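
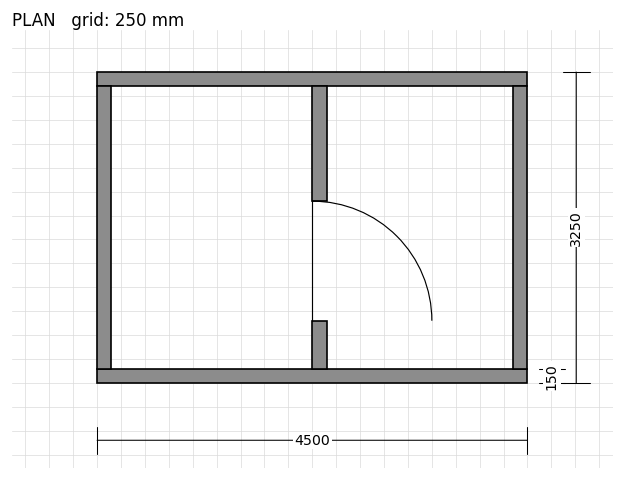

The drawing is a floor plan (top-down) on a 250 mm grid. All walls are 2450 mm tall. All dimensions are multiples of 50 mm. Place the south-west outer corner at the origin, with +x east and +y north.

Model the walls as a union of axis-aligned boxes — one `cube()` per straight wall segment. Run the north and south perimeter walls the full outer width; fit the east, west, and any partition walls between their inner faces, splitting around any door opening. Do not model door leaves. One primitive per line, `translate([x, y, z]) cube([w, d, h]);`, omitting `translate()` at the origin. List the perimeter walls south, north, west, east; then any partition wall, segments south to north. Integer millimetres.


cube([4500, 150, 2450]);
translate([0, 3100, 0]) cube([4500, 150, 2450]);
translate([0, 150, 0]) cube([150, 2950, 2450]);
translate([4350, 150, 0]) cube([150, 2950, 2450]);
translate([2250, 150, 0]) cube([150, 500, 2450]);
translate([2250, 1900, 0]) cube([150, 1200, 2450]);


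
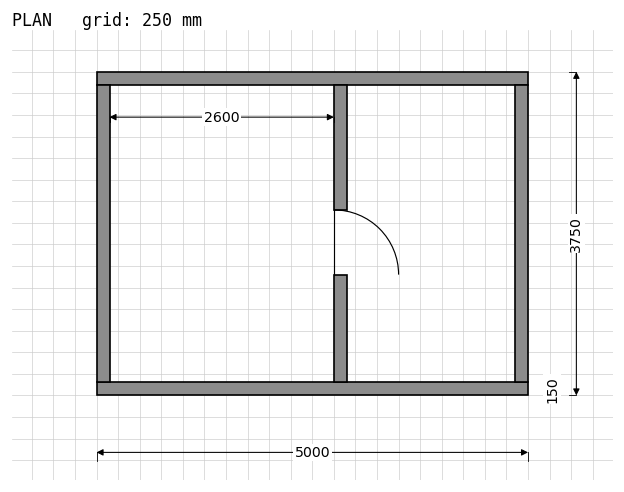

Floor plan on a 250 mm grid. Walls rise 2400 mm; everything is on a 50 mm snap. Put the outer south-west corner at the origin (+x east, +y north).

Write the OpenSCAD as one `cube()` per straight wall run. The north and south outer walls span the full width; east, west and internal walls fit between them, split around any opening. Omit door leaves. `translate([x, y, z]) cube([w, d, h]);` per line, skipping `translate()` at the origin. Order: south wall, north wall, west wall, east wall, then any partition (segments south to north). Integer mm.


cube([5000, 150, 2400]);
translate([0, 3600, 0]) cube([5000, 150, 2400]);
translate([0, 150, 0]) cube([150, 3450, 2400]);
translate([4850, 150, 0]) cube([150, 3450, 2400]);
translate([2750, 150, 0]) cube([150, 1250, 2400]);
translate([2750, 2150, 0]) cube([150, 1450, 2400]);


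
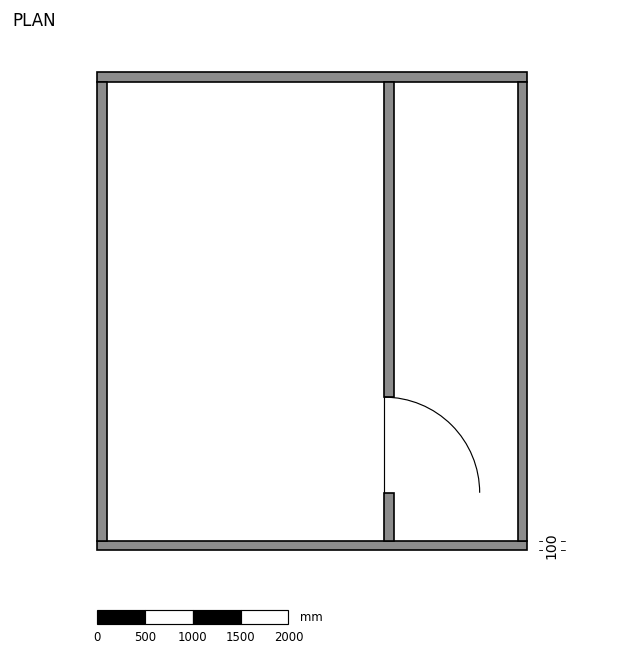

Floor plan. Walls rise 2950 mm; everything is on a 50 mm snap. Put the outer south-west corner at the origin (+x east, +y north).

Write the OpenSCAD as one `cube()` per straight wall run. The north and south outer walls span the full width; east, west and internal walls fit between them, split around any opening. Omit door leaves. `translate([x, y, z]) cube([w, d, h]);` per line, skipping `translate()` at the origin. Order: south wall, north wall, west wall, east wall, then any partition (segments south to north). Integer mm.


cube([4500, 100, 2950]);
translate([0, 4900, 0]) cube([4500, 100, 2950]);
translate([0, 100, 0]) cube([100, 4800, 2950]);
translate([4400, 100, 0]) cube([100, 4800, 2950]);
translate([3000, 100, 0]) cube([100, 500, 2950]);
translate([3000, 1600, 0]) cube([100, 3300, 2950]);


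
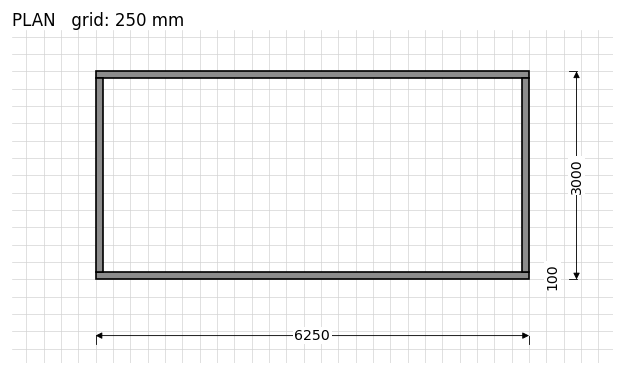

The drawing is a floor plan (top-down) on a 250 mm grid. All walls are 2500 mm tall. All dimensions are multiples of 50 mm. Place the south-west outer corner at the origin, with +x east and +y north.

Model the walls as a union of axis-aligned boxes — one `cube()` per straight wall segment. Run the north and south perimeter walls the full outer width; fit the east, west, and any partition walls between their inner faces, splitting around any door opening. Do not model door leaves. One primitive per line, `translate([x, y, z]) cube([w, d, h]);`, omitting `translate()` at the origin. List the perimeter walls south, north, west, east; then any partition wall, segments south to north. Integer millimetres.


cube([6250, 100, 2500]);
translate([0, 2900, 0]) cube([6250, 100, 2500]);
translate([0, 100, 0]) cube([100, 2800, 2500]);
translate([6150, 100, 0]) cube([100, 2800, 2500]);


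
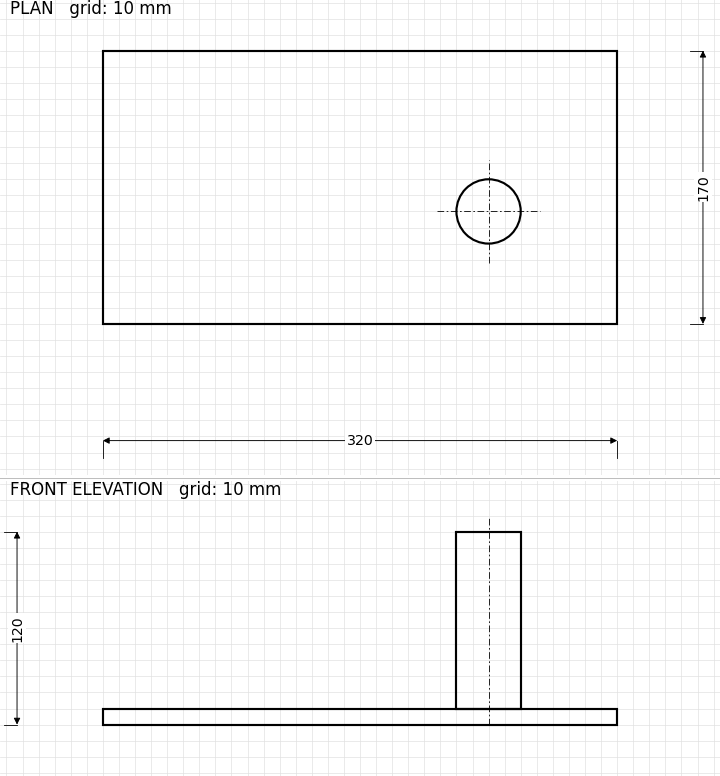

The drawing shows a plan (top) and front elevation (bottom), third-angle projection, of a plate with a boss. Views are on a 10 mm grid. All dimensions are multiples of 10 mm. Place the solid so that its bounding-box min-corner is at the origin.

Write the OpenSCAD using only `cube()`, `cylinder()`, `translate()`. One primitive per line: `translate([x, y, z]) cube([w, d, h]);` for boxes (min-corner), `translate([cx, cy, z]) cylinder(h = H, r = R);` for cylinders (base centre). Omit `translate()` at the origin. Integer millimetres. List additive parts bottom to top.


cube([320, 170, 10]);
translate([240, 70, 10]) cylinder(h = 110, r = 20);


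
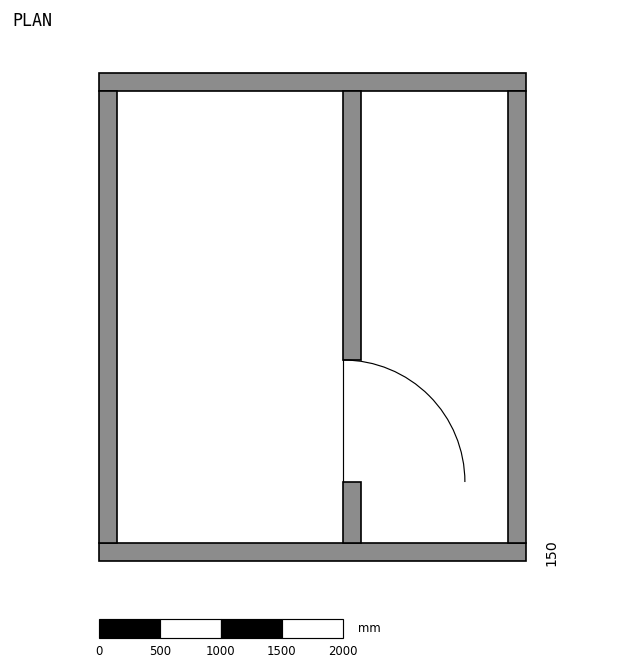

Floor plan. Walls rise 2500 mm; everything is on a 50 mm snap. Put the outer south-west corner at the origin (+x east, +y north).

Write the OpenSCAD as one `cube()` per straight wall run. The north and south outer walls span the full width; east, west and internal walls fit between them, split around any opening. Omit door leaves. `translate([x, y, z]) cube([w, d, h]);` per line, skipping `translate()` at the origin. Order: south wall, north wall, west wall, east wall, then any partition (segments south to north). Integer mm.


cube([3500, 150, 2500]);
translate([0, 3850, 0]) cube([3500, 150, 2500]);
translate([0, 150, 0]) cube([150, 3700, 2500]);
translate([3350, 150, 0]) cube([150, 3700, 2500]);
translate([2000, 150, 0]) cube([150, 500, 2500]);
translate([2000, 1650, 0]) cube([150, 2200, 2500]);


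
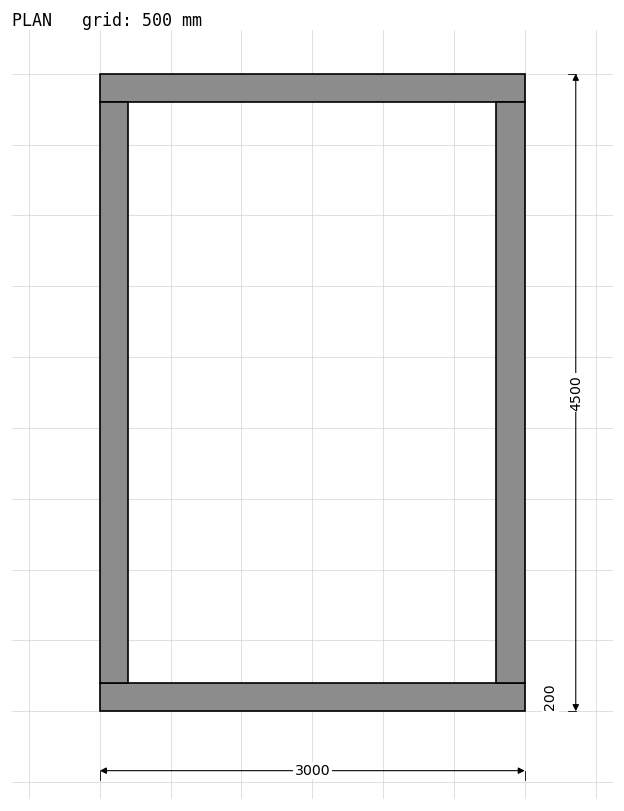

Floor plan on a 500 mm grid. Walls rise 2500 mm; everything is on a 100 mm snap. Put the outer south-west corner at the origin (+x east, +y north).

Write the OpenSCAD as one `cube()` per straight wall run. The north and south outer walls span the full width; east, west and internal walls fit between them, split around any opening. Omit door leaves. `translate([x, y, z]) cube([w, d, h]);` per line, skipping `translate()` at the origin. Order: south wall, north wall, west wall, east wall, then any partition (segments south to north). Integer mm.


cube([3000, 200, 2500]);
translate([0, 4300, 0]) cube([3000, 200, 2500]);
translate([0, 200, 0]) cube([200, 4100, 2500]);
translate([2800, 200, 0]) cube([200, 4100, 2500]);


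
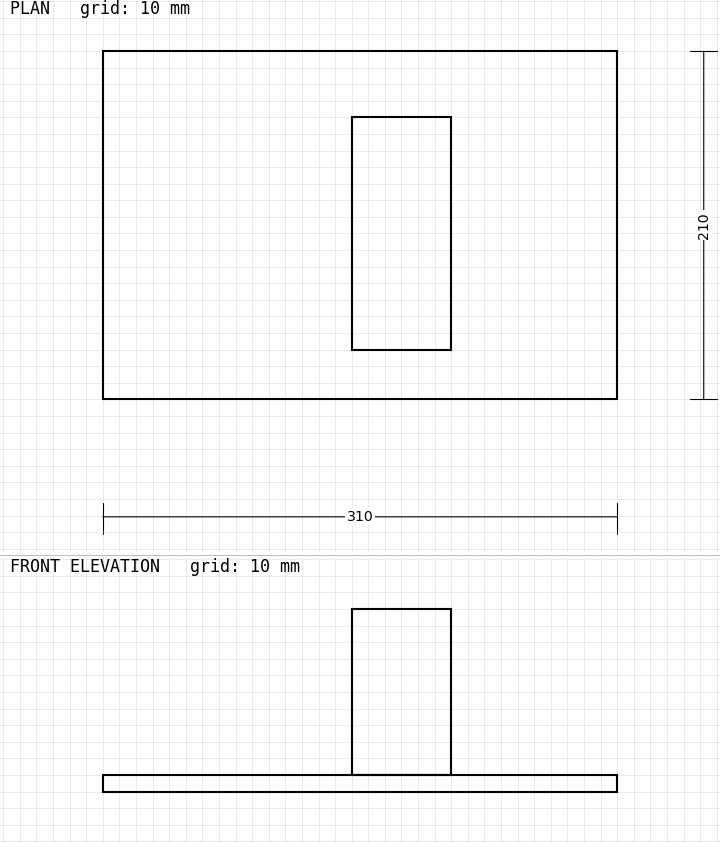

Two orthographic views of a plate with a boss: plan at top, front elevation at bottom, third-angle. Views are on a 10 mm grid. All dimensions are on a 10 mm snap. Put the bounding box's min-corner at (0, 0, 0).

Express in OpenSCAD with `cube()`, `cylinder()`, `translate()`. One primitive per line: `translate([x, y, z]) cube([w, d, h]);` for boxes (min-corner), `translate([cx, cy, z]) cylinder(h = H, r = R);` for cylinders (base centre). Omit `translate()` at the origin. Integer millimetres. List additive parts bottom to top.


cube([310, 210, 10]);
translate([150, 30, 10]) cube([60, 140, 100]);


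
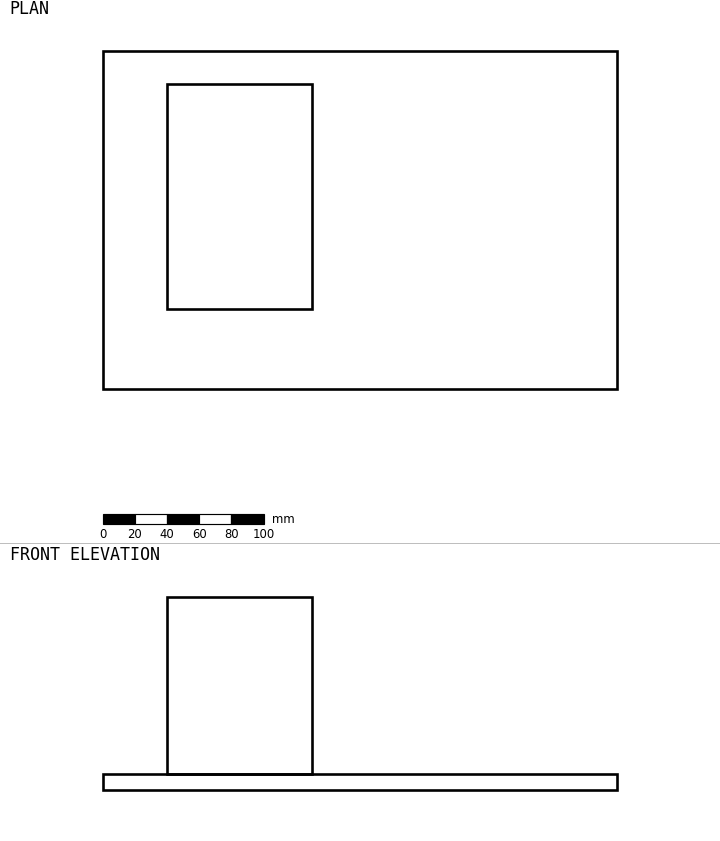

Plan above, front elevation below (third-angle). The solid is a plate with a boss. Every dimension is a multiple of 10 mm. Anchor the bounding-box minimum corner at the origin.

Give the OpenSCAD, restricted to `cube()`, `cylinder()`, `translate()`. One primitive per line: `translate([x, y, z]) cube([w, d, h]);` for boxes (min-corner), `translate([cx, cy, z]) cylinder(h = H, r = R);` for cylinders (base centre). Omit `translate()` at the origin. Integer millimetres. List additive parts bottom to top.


cube([320, 210, 10]);
translate([40, 50, 10]) cube([90, 140, 110]);


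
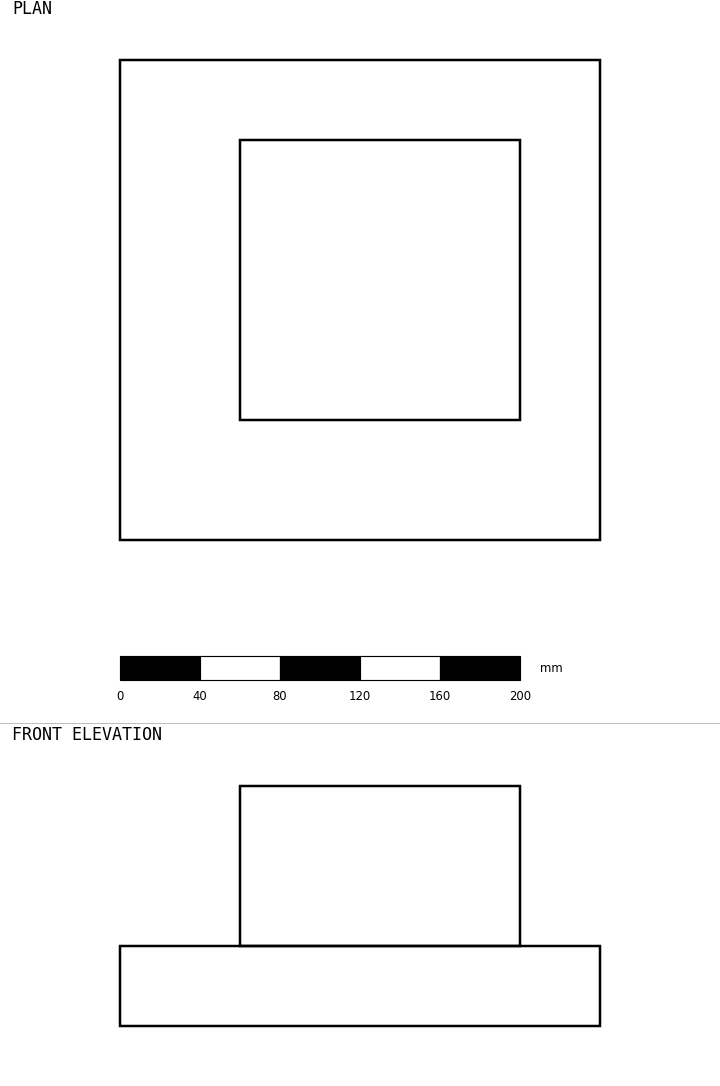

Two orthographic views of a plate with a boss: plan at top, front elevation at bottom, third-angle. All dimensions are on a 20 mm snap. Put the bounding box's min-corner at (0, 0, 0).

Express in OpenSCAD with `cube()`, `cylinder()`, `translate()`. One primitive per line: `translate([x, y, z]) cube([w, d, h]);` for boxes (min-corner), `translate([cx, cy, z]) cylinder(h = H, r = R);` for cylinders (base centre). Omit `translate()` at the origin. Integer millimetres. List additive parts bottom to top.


cube([240, 240, 40]);
translate([60, 60, 40]) cube([140, 140, 80]);


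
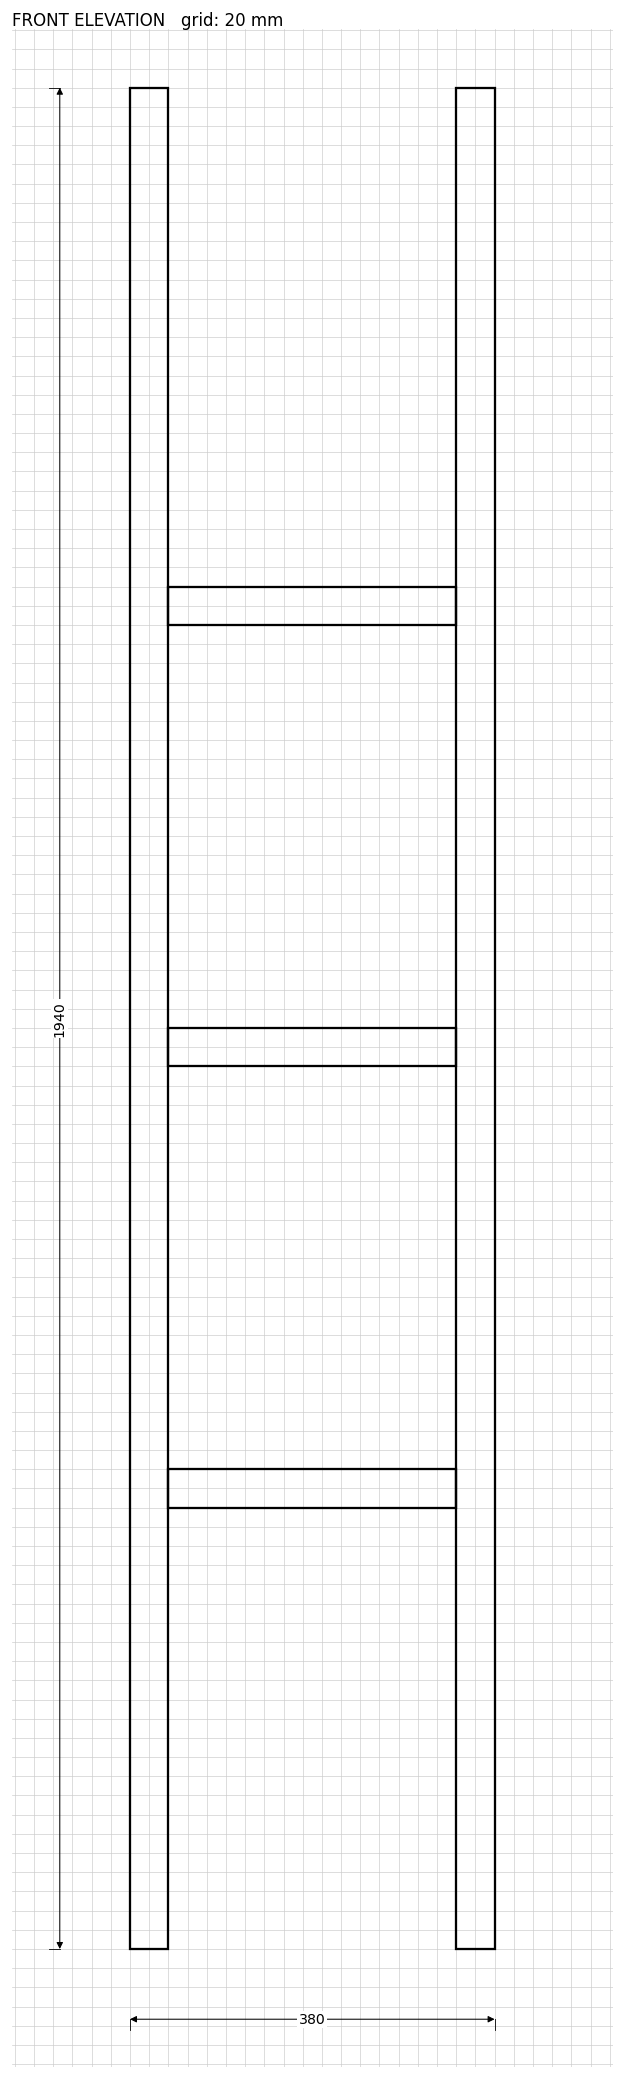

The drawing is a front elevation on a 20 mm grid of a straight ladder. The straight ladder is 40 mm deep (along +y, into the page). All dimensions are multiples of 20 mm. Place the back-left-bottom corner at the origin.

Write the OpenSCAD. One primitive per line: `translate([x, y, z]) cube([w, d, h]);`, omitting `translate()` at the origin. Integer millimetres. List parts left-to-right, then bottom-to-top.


cube([40, 40, 1940]);
translate([40, 0, 460]) cube([300, 40, 40]);
translate([40, 0, 920]) cube([300, 40, 40]);
translate([40, 0, 1380]) cube([300, 40, 40]);
translate([340, 0, 0]) cube([40, 40, 1940]);


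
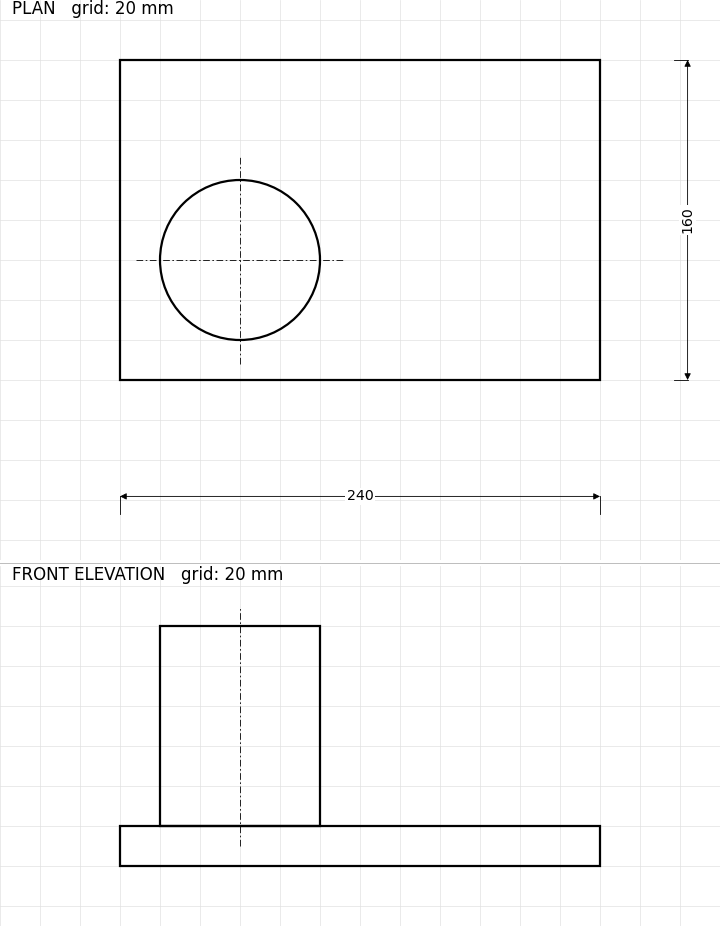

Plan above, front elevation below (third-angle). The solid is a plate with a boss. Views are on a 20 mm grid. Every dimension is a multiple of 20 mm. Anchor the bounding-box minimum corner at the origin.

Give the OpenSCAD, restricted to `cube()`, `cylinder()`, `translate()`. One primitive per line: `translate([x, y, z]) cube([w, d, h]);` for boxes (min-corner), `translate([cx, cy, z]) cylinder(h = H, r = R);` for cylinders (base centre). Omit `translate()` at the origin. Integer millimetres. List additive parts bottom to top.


cube([240, 160, 20]);
translate([60, 60, 20]) cylinder(h = 100, r = 40);


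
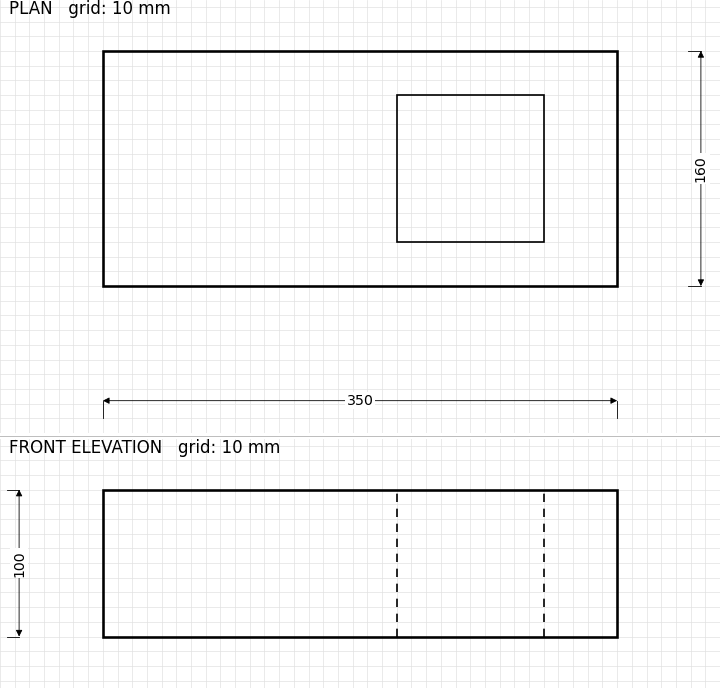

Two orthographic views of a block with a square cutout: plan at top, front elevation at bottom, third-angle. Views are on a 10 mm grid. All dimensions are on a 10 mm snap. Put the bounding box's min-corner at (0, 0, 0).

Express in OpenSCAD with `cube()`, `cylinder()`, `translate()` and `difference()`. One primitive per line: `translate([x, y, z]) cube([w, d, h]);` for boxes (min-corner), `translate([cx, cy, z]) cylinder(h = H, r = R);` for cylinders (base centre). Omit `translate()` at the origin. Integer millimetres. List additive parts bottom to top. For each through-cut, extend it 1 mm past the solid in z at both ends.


difference() {
  cube([350, 160, 100]);
  translate([200, 30, -1]) cube([100, 100, 102]);
}


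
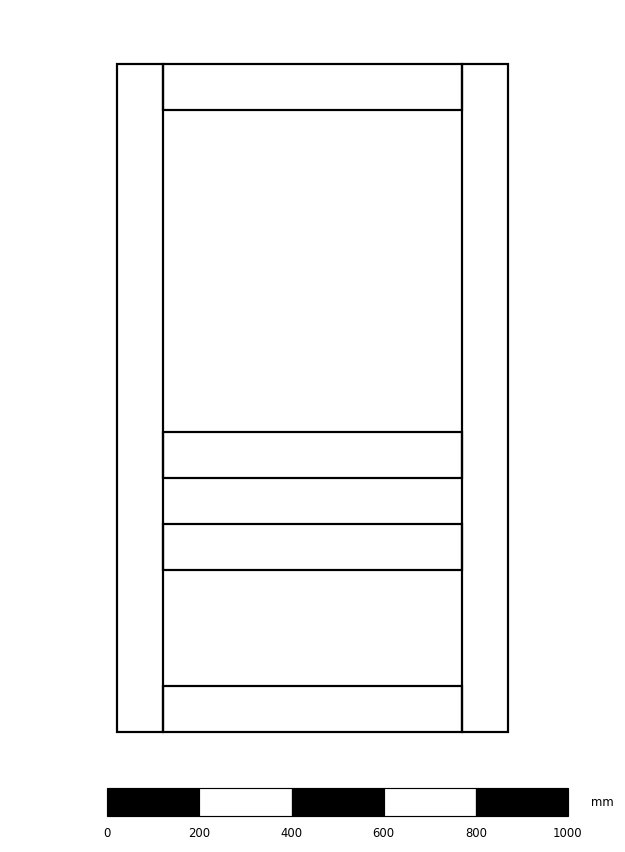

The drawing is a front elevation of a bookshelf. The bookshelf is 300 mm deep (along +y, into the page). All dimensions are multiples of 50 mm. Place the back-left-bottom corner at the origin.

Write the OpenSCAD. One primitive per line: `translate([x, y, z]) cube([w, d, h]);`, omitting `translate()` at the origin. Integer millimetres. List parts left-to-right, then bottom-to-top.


cube([100, 300, 1450]);
translate([100, 0, 0]) cube([650, 300, 100]);
translate([100, 0, 350]) cube([650, 300, 100]);
translate([100, 0, 550]) cube([650, 300, 100]);
translate([100, 0, 1350]) cube([650, 300, 100]);
translate([750, 0, 0]) cube([100, 300, 1450]);


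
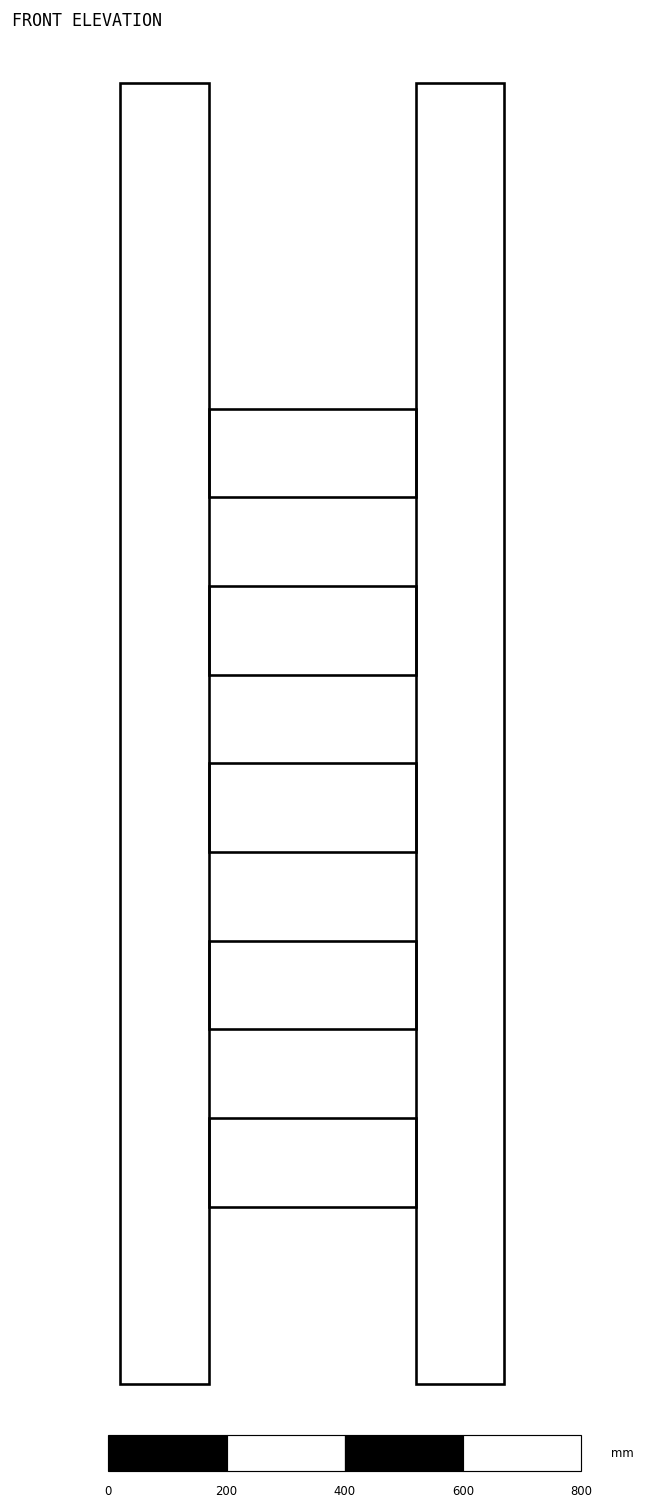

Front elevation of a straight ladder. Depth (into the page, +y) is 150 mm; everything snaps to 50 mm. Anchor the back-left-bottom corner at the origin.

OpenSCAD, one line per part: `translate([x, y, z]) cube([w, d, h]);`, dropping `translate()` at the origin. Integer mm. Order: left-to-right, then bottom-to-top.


cube([150, 150, 2200]);
translate([150, 0, 300]) cube([350, 150, 150]);
translate([150, 0, 600]) cube([350, 150, 150]);
translate([150, 0, 900]) cube([350, 150, 150]);
translate([150, 0, 1200]) cube([350, 150, 150]);
translate([150, 0, 1500]) cube([350, 150, 150]);
translate([500, 0, 0]) cube([150, 150, 2200]);


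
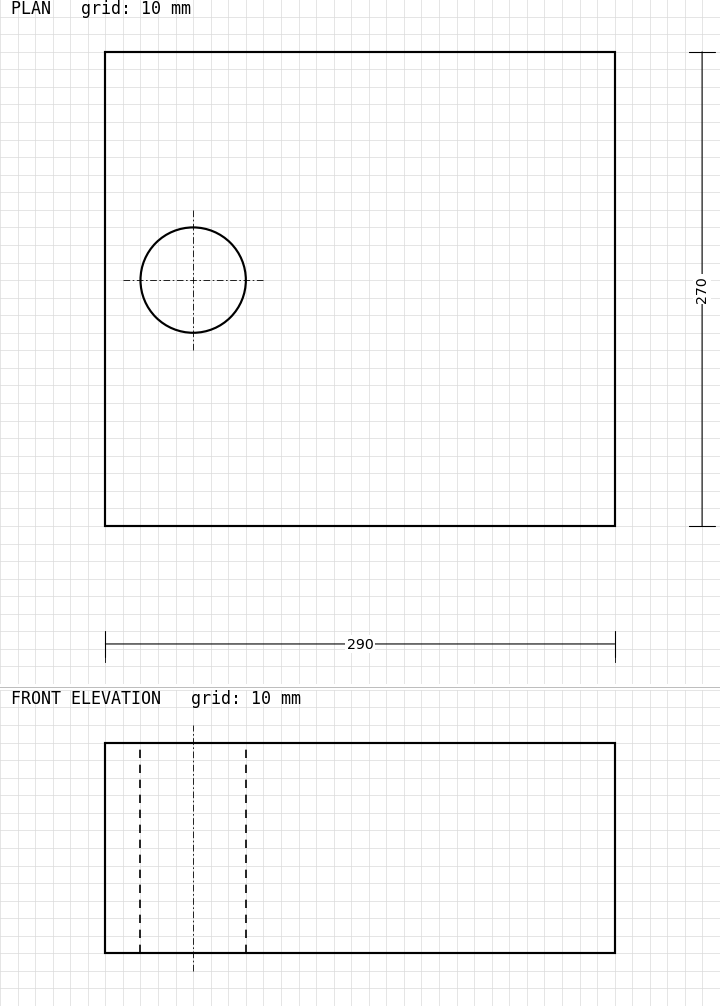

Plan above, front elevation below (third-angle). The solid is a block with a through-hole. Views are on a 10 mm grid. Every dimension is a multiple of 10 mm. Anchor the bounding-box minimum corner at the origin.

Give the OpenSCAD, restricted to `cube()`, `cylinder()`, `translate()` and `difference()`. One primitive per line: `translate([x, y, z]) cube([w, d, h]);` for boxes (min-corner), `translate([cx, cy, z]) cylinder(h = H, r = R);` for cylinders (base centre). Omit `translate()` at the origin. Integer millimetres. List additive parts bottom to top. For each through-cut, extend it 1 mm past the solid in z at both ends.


difference() {
  cube([290, 270, 120]);
  translate([50, 140, -1]) cylinder(h = 122, r = 30);
}


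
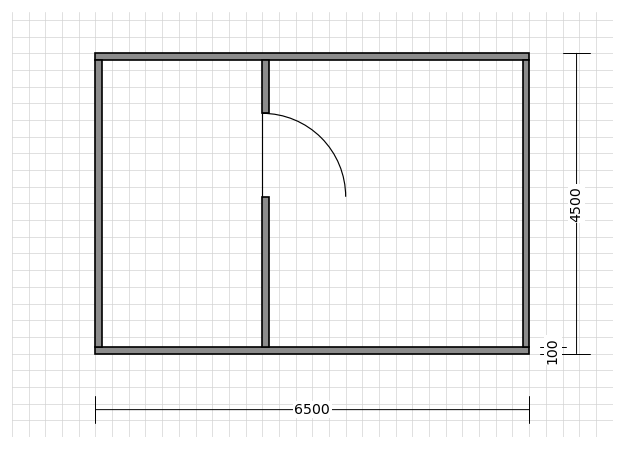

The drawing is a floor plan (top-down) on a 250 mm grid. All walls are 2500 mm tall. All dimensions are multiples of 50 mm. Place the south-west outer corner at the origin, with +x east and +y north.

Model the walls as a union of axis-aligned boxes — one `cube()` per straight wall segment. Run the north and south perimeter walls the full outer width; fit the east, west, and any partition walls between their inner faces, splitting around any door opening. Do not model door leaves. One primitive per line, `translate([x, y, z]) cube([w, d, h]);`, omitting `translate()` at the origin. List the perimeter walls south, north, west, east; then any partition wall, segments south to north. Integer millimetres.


cube([6500, 100, 2500]);
translate([0, 4400, 0]) cube([6500, 100, 2500]);
translate([0, 100, 0]) cube([100, 4300, 2500]);
translate([6400, 100, 0]) cube([100, 4300, 2500]);
translate([2500, 100, 0]) cube([100, 2250, 2500]);
translate([2500, 3600, 0]) cube([100, 800, 2500]);


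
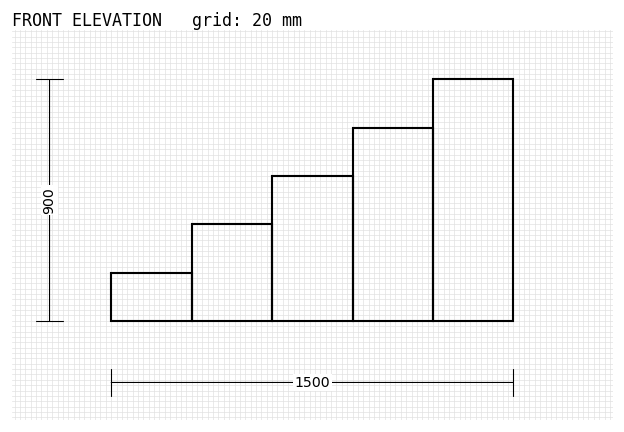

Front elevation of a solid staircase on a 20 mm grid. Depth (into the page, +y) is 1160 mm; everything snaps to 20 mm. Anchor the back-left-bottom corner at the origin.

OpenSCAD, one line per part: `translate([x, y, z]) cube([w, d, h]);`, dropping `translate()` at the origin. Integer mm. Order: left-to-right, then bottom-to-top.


cube([300, 1160, 180]);
translate([300, 0, 0]) cube([300, 1160, 360]);
translate([600, 0, 0]) cube([300, 1160, 540]);
translate([900, 0, 0]) cube([300, 1160, 720]);
translate([1200, 0, 0]) cube([300, 1160, 900]);


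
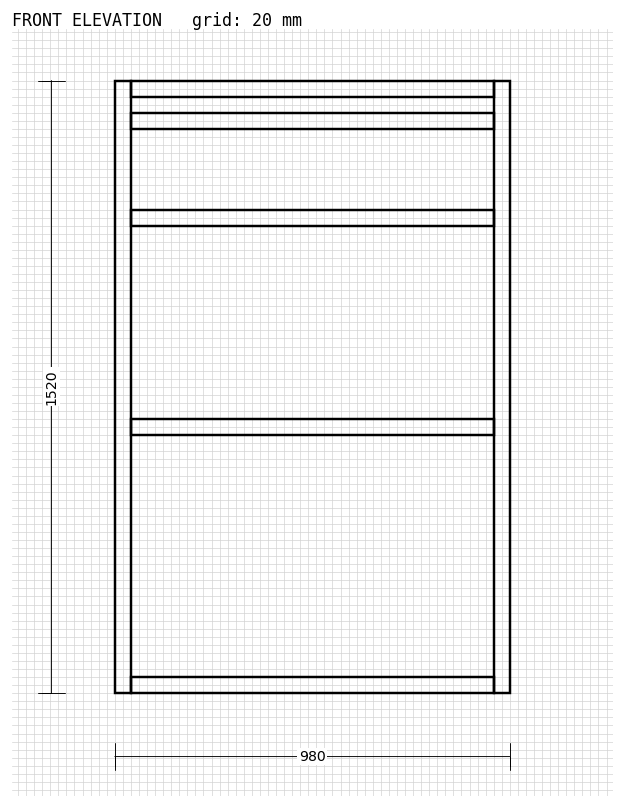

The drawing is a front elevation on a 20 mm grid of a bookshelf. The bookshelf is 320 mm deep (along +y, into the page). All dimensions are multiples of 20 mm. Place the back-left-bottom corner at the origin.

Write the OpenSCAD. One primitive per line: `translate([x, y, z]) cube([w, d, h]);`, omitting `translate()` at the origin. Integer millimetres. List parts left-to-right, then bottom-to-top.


cube([40, 320, 1520]);
translate([40, 0, 0]) cube([900, 320, 40]);
translate([40, 0, 640]) cube([900, 320, 40]);
translate([40, 0, 1160]) cube([900, 320, 40]);
translate([40, 0, 1400]) cube([900, 320, 40]);
translate([40, 0, 1480]) cube([900, 320, 40]);
translate([940, 0, 0]) cube([40, 320, 1520]);


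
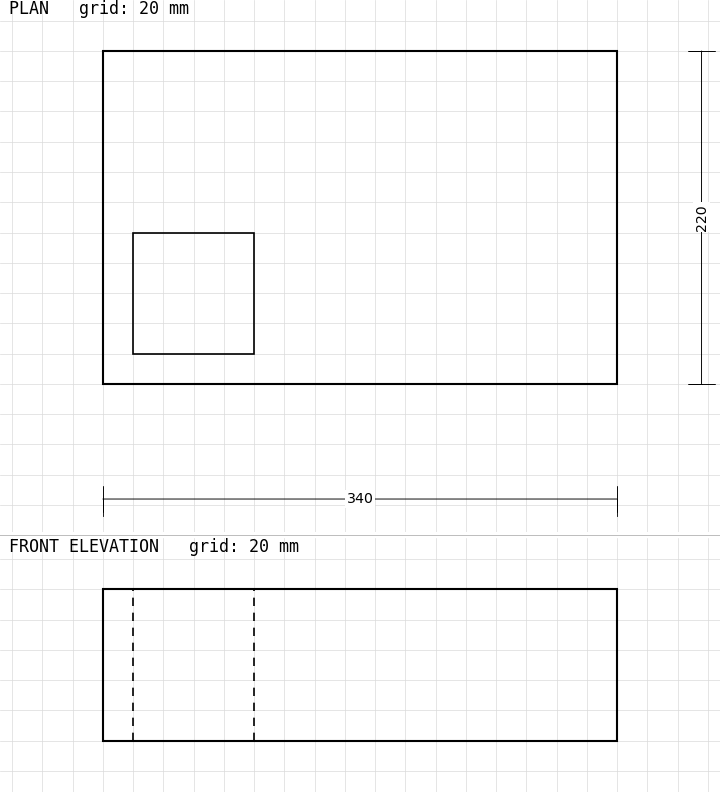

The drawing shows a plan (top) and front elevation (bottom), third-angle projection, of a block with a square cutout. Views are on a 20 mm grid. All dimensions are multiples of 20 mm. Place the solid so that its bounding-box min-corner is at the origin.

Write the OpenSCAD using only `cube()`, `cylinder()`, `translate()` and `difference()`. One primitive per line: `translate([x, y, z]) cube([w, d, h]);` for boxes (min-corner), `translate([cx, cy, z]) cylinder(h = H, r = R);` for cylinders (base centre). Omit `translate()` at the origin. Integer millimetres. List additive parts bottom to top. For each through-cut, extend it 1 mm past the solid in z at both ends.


difference() {
  cube([340, 220, 100]);
  translate([20, 20, -1]) cube([80, 80, 102]);
}


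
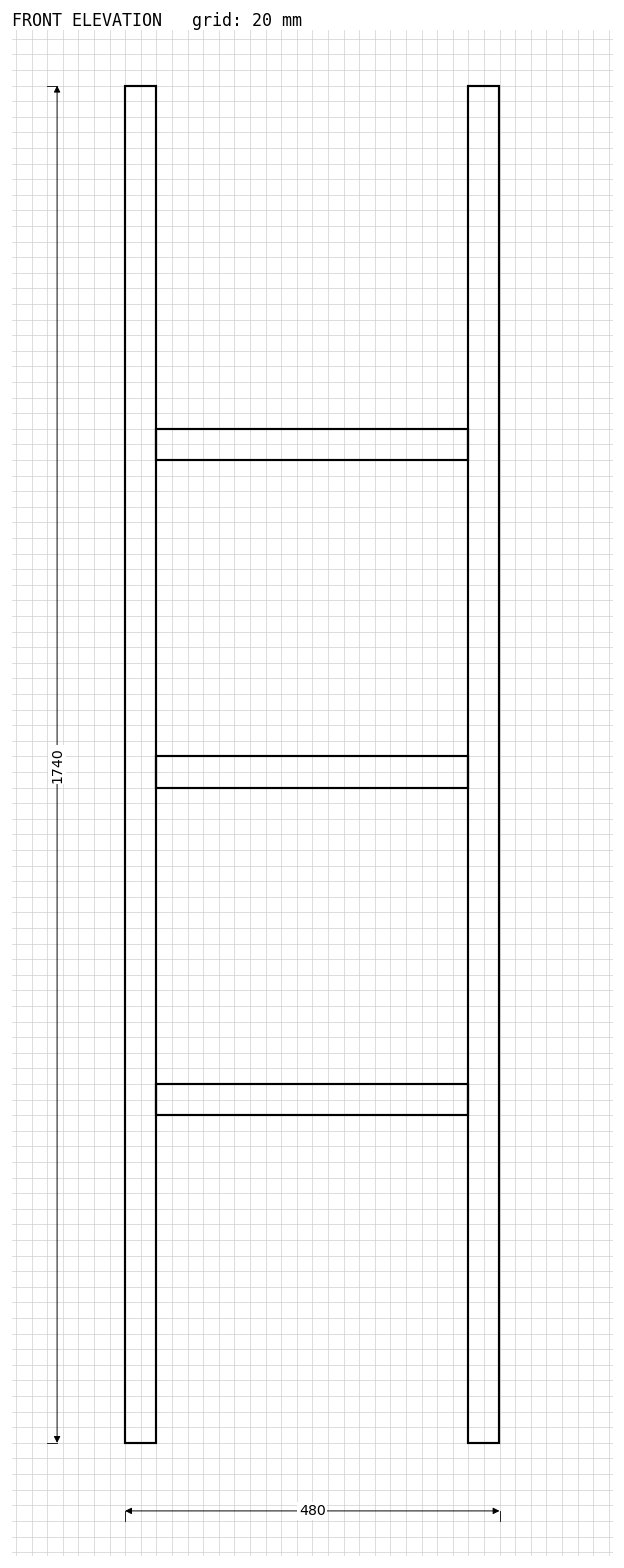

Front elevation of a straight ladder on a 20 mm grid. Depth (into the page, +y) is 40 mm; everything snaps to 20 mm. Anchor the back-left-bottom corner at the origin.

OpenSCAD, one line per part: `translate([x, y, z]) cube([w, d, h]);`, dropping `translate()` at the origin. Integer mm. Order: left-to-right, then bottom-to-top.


cube([40, 40, 1740]);
translate([40, 0, 420]) cube([400, 40, 40]);
translate([40, 0, 840]) cube([400, 40, 40]);
translate([40, 0, 1260]) cube([400, 40, 40]);
translate([440, 0, 0]) cube([40, 40, 1740]);


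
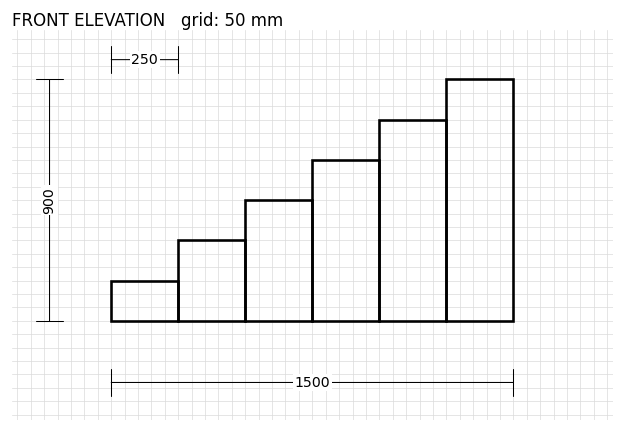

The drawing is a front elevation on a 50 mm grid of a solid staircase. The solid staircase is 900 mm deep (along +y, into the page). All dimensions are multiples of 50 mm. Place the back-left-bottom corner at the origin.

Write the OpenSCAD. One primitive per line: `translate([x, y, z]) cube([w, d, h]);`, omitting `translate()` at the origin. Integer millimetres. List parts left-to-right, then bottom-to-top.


cube([250, 900, 150]);
translate([250, 0, 0]) cube([250, 900, 300]);
translate([500, 0, 0]) cube([250, 900, 450]);
translate([750, 0, 0]) cube([250, 900, 600]);
translate([1000, 0, 0]) cube([250, 900, 750]);
translate([1250, 0, 0]) cube([250, 900, 900]);


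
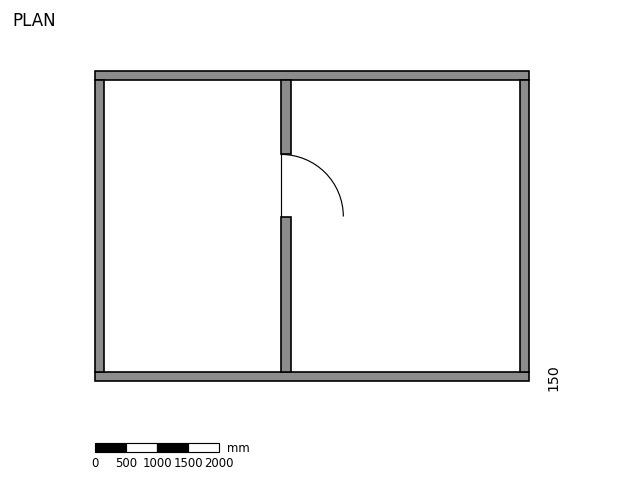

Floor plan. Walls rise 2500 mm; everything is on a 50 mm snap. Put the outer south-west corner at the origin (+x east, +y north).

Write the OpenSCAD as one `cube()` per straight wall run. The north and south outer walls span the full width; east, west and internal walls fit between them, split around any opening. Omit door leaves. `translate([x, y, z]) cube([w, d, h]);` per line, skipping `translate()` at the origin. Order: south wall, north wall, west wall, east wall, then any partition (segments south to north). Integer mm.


cube([7000, 150, 2500]);
translate([0, 4850, 0]) cube([7000, 150, 2500]);
translate([0, 150, 0]) cube([150, 4700, 2500]);
translate([6850, 150, 0]) cube([150, 4700, 2500]);
translate([3000, 150, 0]) cube([150, 2500, 2500]);
translate([3000, 3650, 0]) cube([150, 1200, 2500]);


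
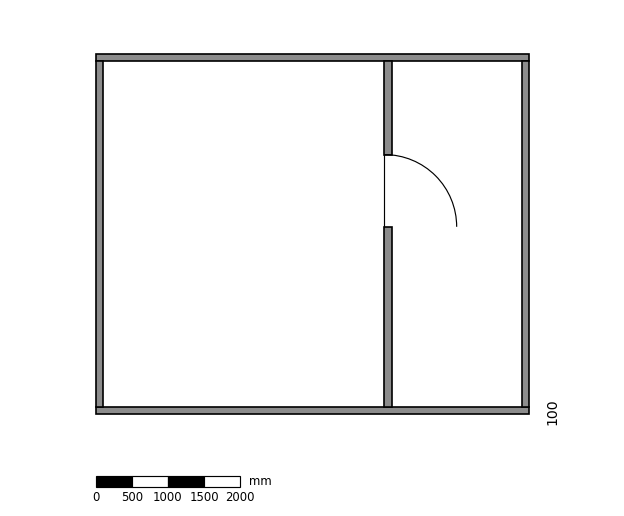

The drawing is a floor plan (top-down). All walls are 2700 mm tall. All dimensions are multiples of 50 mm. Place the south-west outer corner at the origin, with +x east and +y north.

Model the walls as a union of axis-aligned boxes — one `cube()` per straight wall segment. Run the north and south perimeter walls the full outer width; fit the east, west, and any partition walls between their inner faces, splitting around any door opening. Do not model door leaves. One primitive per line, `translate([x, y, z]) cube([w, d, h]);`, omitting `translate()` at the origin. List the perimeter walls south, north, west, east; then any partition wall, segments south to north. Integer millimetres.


cube([6000, 100, 2700]);
translate([0, 4900, 0]) cube([6000, 100, 2700]);
translate([0, 100, 0]) cube([100, 4800, 2700]);
translate([5900, 100, 0]) cube([100, 4800, 2700]);
translate([4000, 100, 0]) cube([100, 2500, 2700]);
translate([4000, 3600, 0]) cube([100, 1300, 2700]);


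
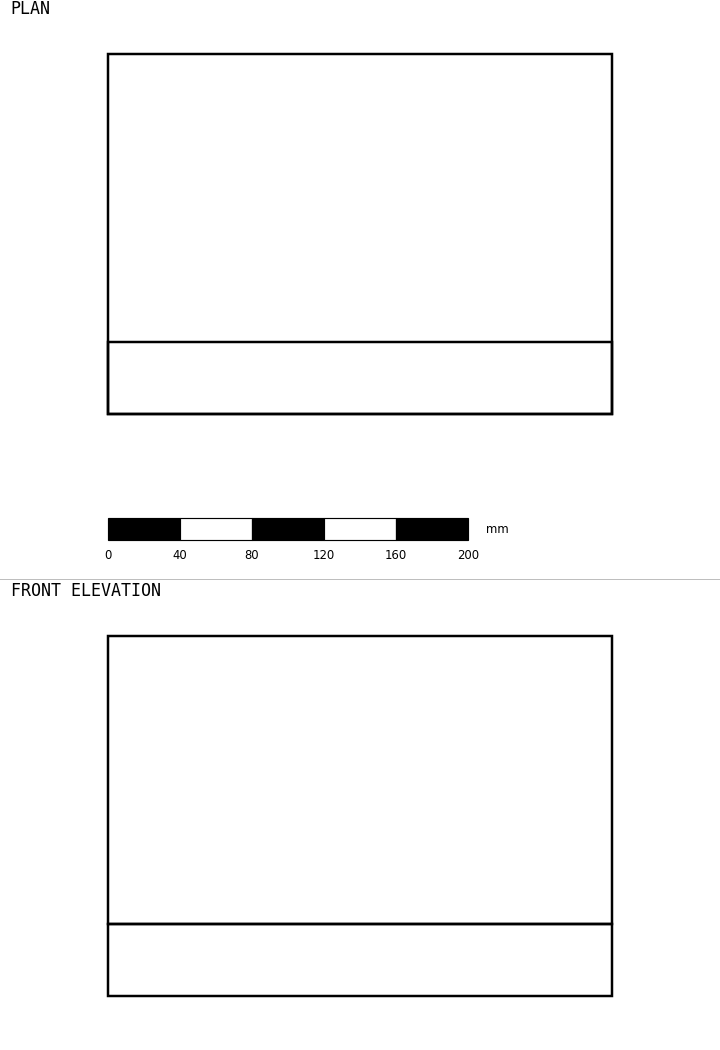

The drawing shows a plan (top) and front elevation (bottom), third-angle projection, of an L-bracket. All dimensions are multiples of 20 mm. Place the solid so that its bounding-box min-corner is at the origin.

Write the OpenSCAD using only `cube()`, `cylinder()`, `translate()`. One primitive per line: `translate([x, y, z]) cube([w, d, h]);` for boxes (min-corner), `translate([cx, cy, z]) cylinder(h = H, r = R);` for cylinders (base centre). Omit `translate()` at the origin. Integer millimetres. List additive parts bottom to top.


cube([280, 200, 40]);
translate([0, 0, 40]) cube([280, 40, 160]);


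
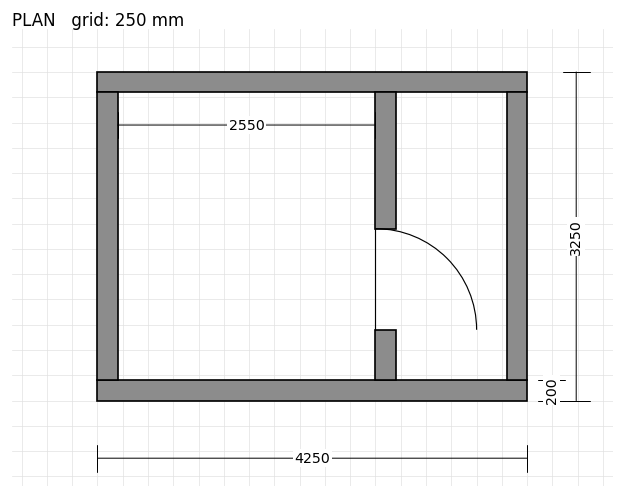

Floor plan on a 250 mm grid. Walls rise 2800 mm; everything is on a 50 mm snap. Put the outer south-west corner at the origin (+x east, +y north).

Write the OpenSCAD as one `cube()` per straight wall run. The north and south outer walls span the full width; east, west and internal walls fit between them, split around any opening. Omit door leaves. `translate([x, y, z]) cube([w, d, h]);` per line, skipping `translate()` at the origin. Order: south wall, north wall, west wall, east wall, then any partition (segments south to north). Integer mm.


cube([4250, 200, 2800]);
translate([0, 3050, 0]) cube([4250, 200, 2800]);
translate([0, 200, 0]) cube([200, 2850, 2800]);
translate([4050, 200, 0]) cube([200, 2850, 2800]);
translate([2750, 200, 0]) cube([200, 500, 2800]);
translate([2750, 1700, 0]) cube([200, 1350, 2800]);


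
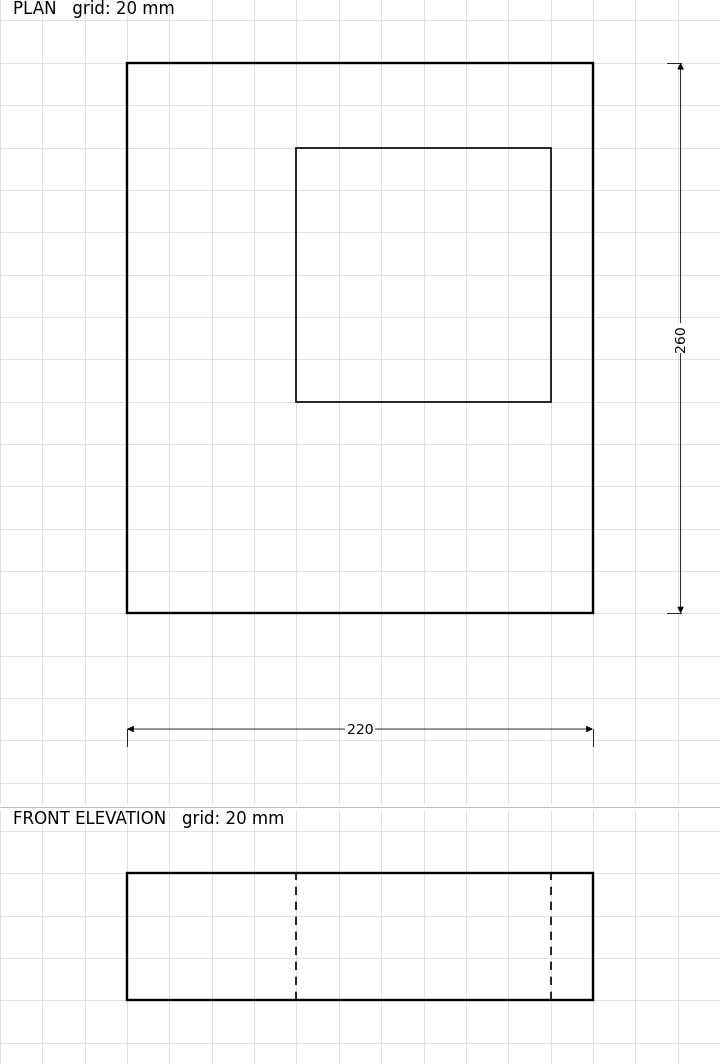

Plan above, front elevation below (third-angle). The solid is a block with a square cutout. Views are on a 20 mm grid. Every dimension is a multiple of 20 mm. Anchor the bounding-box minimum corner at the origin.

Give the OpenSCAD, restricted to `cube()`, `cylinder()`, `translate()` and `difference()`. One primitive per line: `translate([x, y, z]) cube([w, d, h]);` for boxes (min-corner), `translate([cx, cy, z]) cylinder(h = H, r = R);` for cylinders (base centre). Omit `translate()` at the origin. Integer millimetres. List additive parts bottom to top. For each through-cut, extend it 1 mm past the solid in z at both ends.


difference() {
  cube([220, 260, 60]);
  translate([80, 100, -1]) cube([120, 120, 62]);
}


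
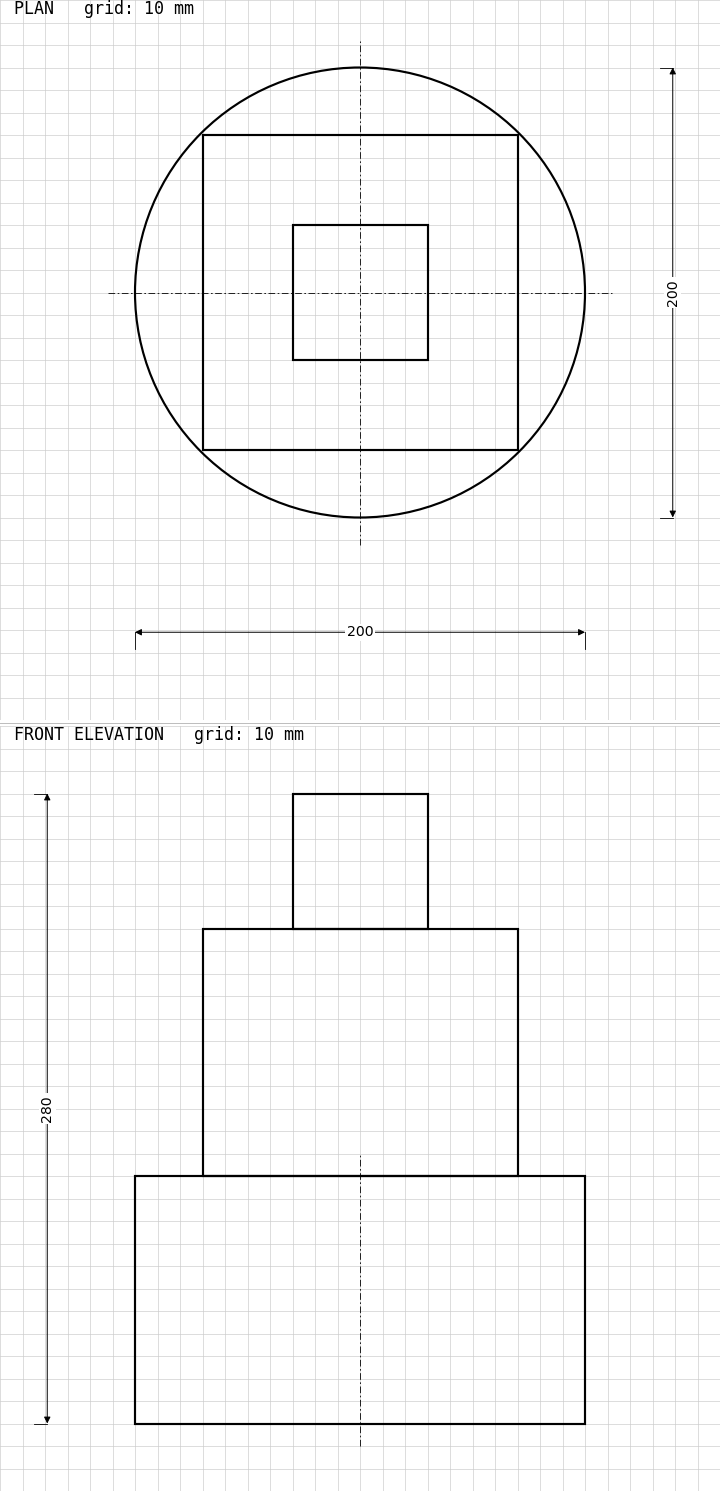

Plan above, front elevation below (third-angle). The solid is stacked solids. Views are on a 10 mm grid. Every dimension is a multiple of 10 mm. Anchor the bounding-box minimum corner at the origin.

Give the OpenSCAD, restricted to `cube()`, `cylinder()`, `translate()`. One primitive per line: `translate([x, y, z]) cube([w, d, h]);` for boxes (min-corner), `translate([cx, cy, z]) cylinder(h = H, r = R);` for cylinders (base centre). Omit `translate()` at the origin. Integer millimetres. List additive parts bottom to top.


translate([100, 100, 0]) cylinder(h = 110, r = 100);
translate([30, 30, 110]) cube([140, 140, 110]);
translate([70, 70, 220]) cube([60, 60, 60]);


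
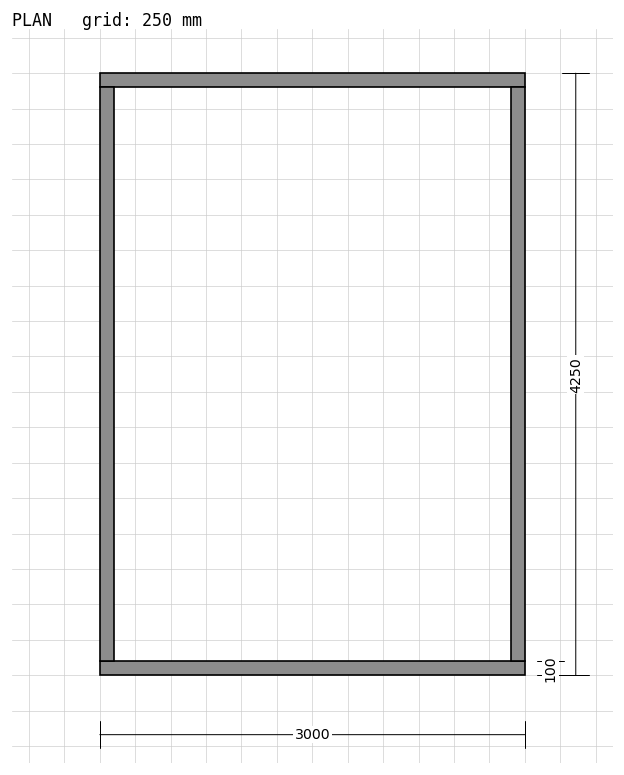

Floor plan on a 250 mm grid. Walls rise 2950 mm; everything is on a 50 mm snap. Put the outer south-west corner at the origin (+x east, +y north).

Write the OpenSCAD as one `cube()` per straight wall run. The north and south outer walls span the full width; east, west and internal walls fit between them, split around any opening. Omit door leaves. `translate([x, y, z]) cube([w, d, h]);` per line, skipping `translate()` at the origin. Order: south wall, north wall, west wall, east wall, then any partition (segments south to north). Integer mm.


cube([3000, 100, 2950]);
translate([0, 4150, 0]) cube([3000, 100, 2950]);
translate([0, 100, 0]) cube([100, 4050, 2950]);
translate([2900, 100, 0]) cube([100, 4050, 2950]);


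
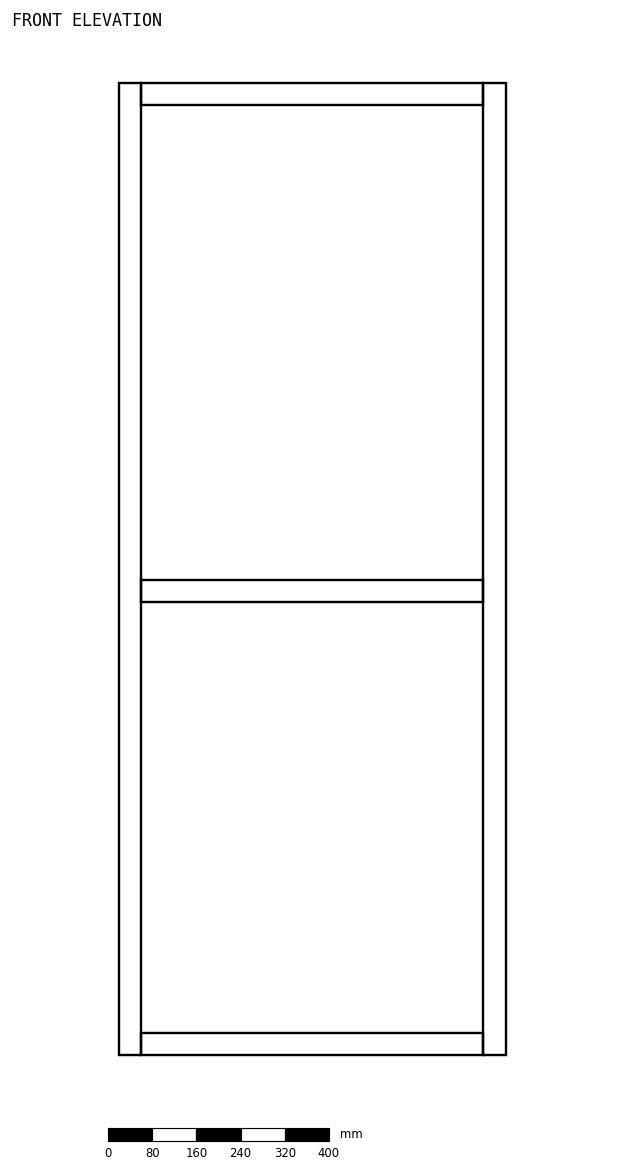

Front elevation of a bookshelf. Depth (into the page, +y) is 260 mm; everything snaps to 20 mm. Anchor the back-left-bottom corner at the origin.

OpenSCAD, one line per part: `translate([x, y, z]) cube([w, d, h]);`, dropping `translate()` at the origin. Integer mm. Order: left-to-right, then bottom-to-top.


cube([40, 260, 1760]);
translate([40, 0, 0]) cube([620, 260, 40]);
translate([40, 0, 820]) cube([620, 260, 40]);
translate([40, 0, 1720]) cube([620, 260, 40]);
translate([660, 0, 0]) cube([40, 260, 1760]);


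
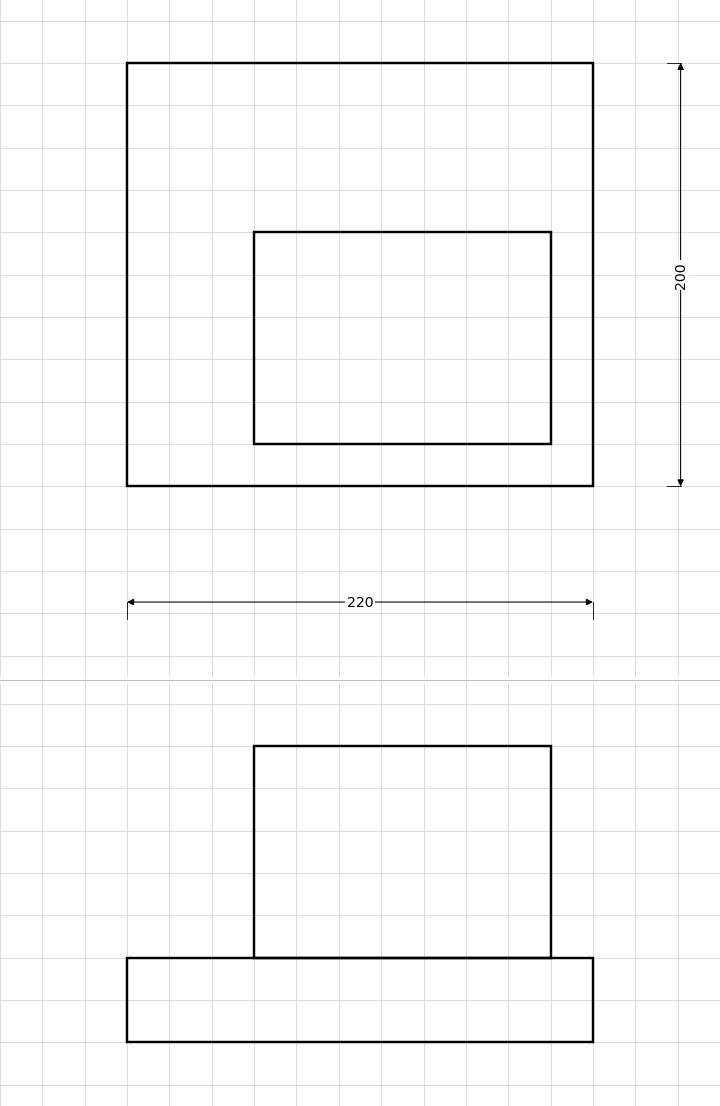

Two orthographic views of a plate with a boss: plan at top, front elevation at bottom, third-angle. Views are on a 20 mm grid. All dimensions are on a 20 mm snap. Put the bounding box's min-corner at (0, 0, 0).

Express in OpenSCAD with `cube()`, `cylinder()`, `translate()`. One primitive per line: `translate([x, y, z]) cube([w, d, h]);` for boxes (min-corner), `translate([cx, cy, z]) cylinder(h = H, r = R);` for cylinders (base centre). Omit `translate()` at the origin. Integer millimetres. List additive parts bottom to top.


cube([220, 200, 40]);
translate([60, 20, 40]) cube([140, 100, 100]);


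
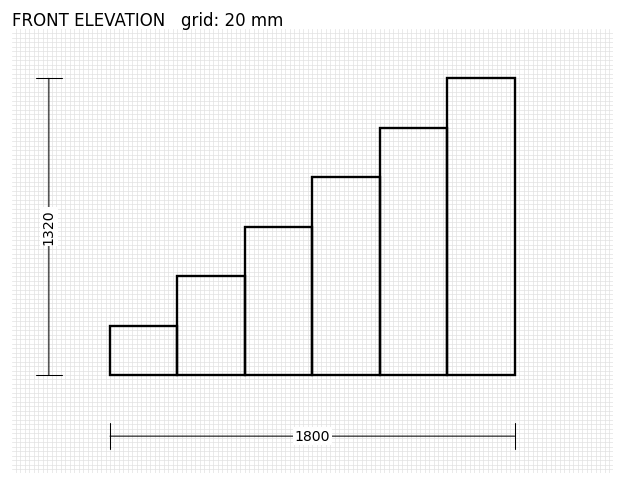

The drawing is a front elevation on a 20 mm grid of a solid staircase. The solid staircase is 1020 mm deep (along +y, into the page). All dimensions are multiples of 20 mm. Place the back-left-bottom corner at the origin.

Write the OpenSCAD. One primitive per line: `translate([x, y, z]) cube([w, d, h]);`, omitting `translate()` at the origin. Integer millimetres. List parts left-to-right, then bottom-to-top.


cube([300, 1020, 220]);
translate([300, 0, 0]) cube([300, 1020, 440]);
translate([600, 0, 0]) cube([300, 1020, 660]);
translate([900, 0, 0]) cube([300, 1020, 880]);
translate([1200, 0, 0]) cube([300, 1020, 1100]);
translate([1500, 0, 0]) cube([300, 1020, 1320]);


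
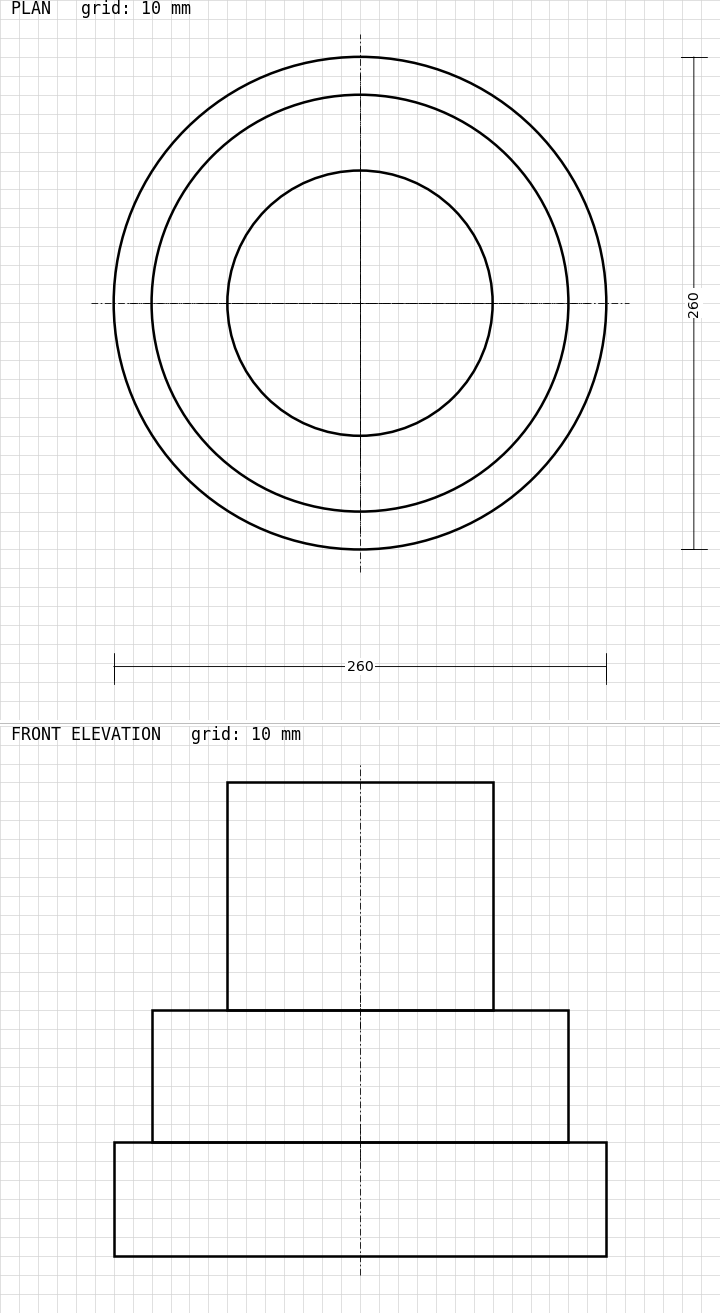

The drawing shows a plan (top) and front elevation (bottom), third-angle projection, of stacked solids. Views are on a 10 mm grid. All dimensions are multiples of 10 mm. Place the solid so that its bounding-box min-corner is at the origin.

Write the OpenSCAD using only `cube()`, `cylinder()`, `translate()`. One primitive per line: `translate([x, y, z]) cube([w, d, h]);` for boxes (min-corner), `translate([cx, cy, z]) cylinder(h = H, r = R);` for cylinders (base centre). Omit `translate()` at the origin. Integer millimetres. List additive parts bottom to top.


translate([130, 130, 0]) cylinder(h = 60, r = 130);
translate([130, 130, 60]) cylinder(h = 70, r = 110);
translate([130, 130, 130]) cylinder(h = 120, r = 70);


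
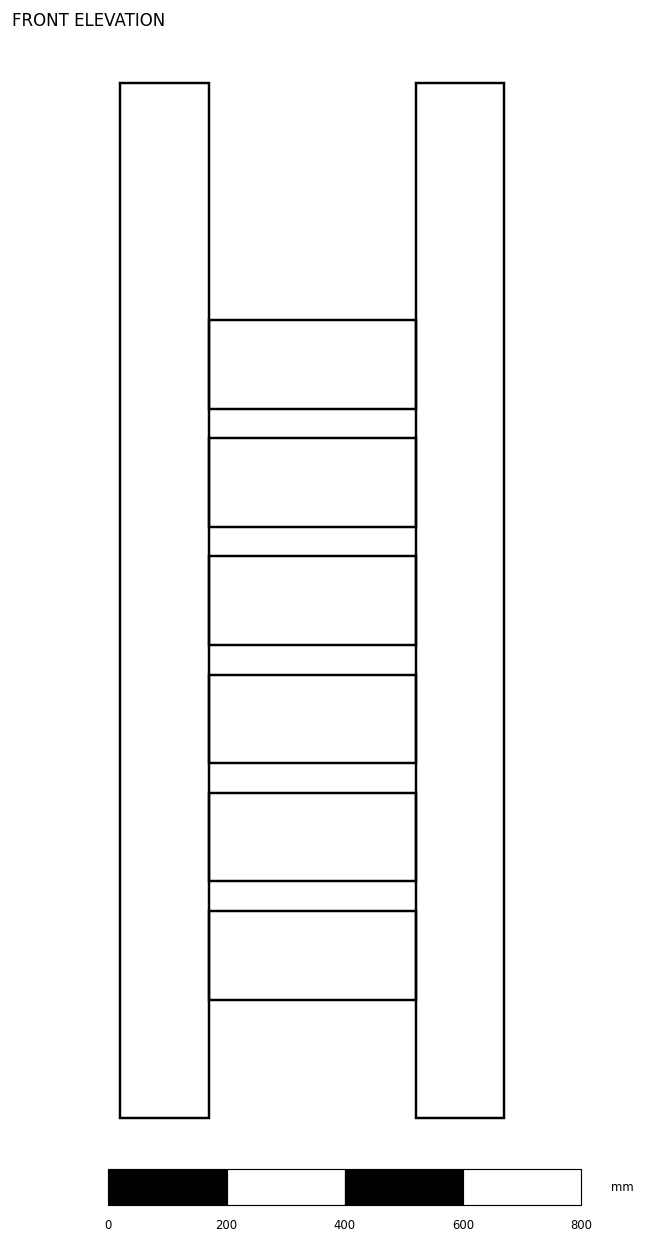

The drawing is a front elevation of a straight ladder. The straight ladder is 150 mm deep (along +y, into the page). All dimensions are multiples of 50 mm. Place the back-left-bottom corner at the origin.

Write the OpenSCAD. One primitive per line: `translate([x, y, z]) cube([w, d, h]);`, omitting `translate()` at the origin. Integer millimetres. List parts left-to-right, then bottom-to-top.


cube([150, 150, 1750]);
translate([150, 0, 200]) cube([350, 150, 150]);
translate([150, 0, 400]) cube([350, 150, 150]);
translate([150, 0, 600]) cube([350, 150, 150]);
translate([150, 0, 800]) cube([350, 150, 150]);
translate([150, 0, 1000]) cube([350, 150, 150]);
translate([150, 0, 1200]) cube([350, 150, 150]);
translate([500, 0, 0]) cube([150, 150, 1750]);


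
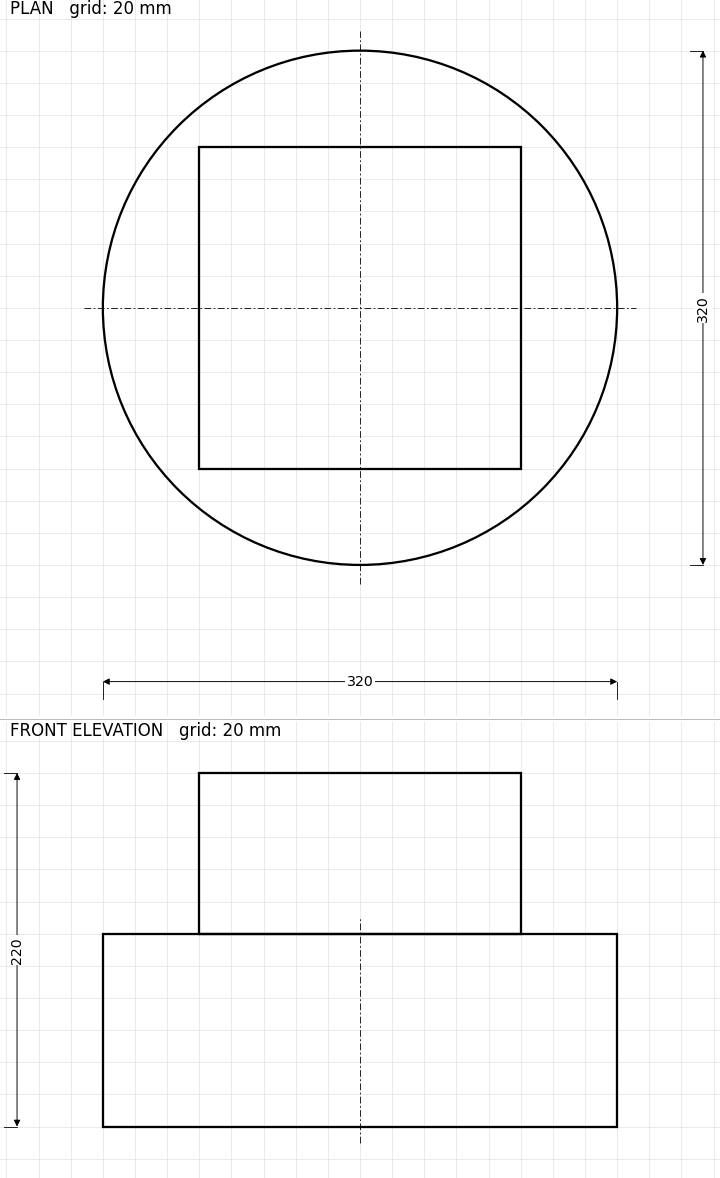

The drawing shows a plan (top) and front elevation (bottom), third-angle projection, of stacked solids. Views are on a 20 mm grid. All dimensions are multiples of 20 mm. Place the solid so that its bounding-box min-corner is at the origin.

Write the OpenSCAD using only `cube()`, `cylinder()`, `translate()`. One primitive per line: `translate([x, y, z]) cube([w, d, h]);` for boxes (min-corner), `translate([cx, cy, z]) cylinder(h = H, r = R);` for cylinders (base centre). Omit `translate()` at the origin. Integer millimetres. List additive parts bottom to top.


translate([160, 160, 0]) cylinder(h = 120, r = 160);
translate([60, 60, 120]) cube([200, 200, 100]);


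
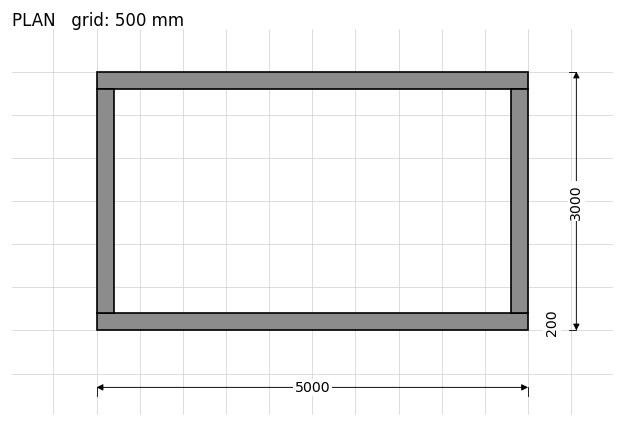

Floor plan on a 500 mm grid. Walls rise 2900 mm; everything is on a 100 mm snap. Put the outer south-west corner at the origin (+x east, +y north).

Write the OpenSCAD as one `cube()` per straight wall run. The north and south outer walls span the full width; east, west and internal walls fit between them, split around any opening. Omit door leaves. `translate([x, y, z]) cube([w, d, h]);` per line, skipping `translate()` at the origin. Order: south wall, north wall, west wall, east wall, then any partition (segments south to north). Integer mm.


cube([5000, 200, 2900]);
translate([0, 2800, 0]) cube([5000, 200, 2900]);
translate([0, 200, 0]) cube([200, 2600, 2900]);
translate([4800, 200, 0]) cube([200, 2600, 2900]);


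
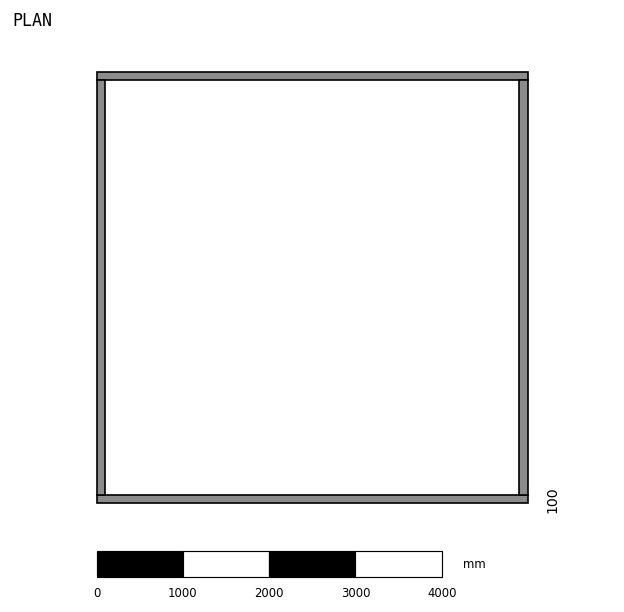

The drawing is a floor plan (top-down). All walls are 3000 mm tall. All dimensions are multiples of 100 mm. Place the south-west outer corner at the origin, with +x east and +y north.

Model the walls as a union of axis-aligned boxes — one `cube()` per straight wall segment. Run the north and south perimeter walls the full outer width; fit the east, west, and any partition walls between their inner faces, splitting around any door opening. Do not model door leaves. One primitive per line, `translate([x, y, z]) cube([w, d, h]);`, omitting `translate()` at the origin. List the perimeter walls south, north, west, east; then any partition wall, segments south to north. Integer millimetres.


cube([5000, 100, 3000]);
translate([0, 4900, 0]) cube([5000, 100, 3000]);
translate([0, 100, 0]) cube([100, 4800, 3000]);
translate([4900, 100, 0]) cube([100, 4800, 3000]);
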